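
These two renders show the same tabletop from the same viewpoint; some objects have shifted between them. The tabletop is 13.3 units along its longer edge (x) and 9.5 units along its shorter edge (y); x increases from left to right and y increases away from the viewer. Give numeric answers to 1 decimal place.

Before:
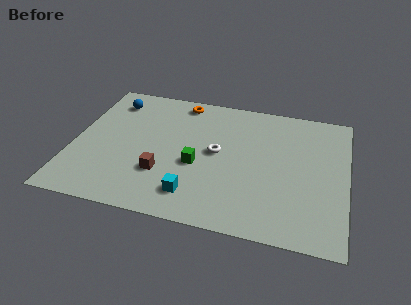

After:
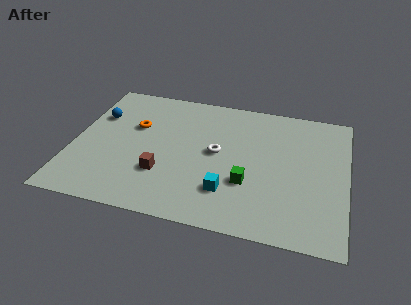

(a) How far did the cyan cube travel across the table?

1.7

The cyan cube moved from about (6.1, 1.8) to (7.7, 2.4), a distance of √(1.6² + 0.6²) ≈ 1.7.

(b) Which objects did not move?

the brown cube and the white torus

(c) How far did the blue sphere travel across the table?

1.4

The blue sphere was near (1.6, 7.7) before and (1.0, 6.4) after, so it travelled √(0.6² + 1.3²) ≈ 1.4 units.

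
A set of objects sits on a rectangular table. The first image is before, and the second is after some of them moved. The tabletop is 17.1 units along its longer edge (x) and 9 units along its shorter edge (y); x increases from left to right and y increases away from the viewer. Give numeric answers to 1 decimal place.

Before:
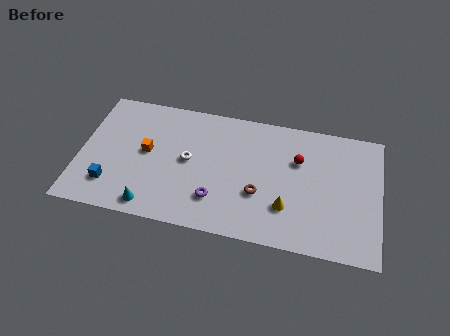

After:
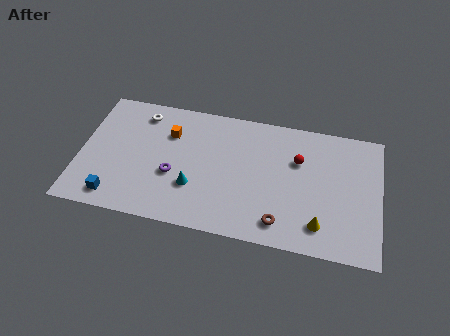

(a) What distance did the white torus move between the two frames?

4.0

The white torus was near (6.2, 4.7) before and (3.3, 7.5) after, so it travelled √(2.9² + 2.8²) ≈ 4.0 units.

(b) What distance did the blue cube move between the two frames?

0.9

From (1.9, 2.1) to (2.2, 1.3), the blue cube covered √(0.3² + 0.8²) ≈ 0.9 units.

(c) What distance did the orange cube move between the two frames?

2.0

From (3.8, 4.8) to (5.0, 6.4), the orange cube covered √(1.2² + 1.6²) ≈ 2.0 units.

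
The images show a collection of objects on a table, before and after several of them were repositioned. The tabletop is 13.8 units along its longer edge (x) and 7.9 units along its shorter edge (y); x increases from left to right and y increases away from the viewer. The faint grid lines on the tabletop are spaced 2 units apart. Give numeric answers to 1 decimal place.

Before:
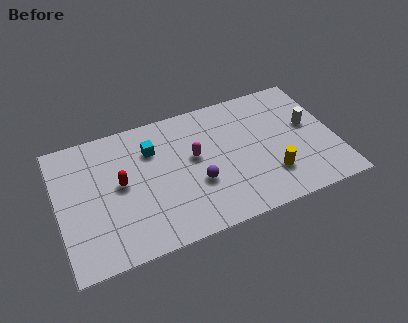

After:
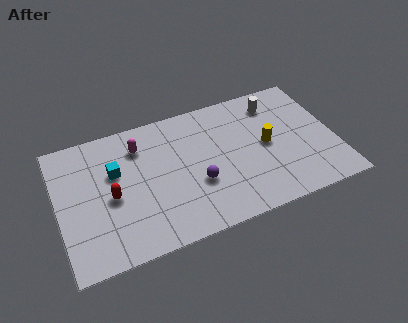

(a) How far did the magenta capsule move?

3.1

From (6.8, 4.5) to (4.2, 6.1), the magenta capsule covered √(2.6² + 1.6²) ≈ 3.1 units.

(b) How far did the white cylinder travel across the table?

2.4

The white cylinder was near (12.6, 4.5) before and (11.1, 6.4) after, so it travelled √(1.5² + 1.9²) ≈ 2.4 units.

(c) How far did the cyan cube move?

2.0

The cyan cube moved from about (4.8, 5.7) to (2.9, 5.0), a distance of √(1.9² + 0.7²) ≈ 2.0.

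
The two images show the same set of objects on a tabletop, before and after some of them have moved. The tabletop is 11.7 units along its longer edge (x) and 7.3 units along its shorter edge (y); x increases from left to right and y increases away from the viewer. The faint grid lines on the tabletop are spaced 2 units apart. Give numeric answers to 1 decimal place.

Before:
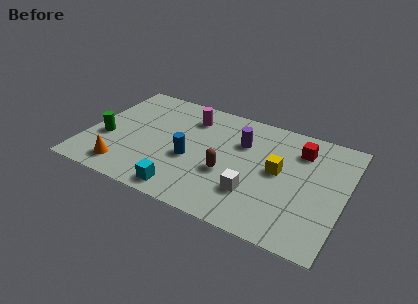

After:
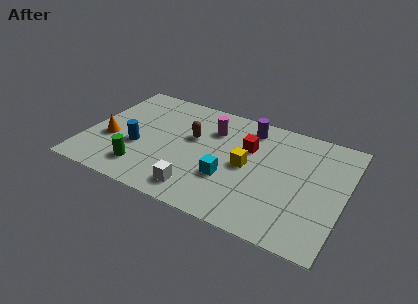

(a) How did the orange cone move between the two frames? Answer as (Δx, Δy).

(-0.9, 1.6)

The orange cone started near (2.0, 1.2) and ended near (1.1, 2.8).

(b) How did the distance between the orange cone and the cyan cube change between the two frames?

+2.7

Before: roughly 2.8 units apart; after: 5.5. That's 2.7 units further apart.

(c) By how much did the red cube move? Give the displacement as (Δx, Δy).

(-2.3, -0.8)

From the two frames, the red cube sits at roughly (9.5, 5.6) before and (7.2, 4.8) after.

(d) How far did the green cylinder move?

2.3

The green cylinder was near (0.9, 2.8) before and (2.8, 1.5) after, so it travelled √(1.9² + 1.3²) ≈ 2.3 units.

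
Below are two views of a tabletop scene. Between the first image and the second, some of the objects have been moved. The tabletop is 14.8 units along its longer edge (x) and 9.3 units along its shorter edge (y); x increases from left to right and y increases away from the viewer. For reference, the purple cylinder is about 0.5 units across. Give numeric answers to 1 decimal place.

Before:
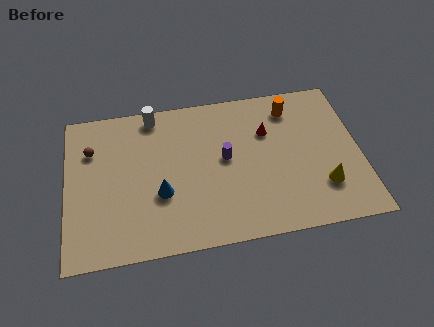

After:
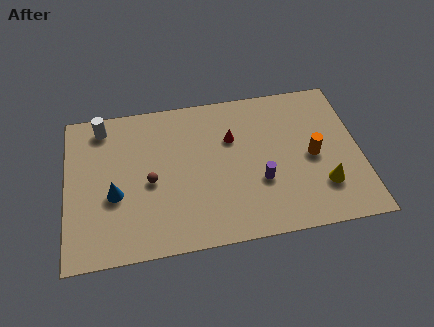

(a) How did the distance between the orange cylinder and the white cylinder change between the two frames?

+4.1

Before: roughly 7.0 units apart; after: 11.1. That's 4.1 units further apart.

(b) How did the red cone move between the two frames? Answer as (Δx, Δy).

(-1.8, -0.1)

The red cone was at about (10.2, 6.3) and moved to about (8.4, 6.2).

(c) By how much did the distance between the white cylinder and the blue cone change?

-0.6

They were about 4.9 units apart before and 4.3 after — 0.6 units closer together.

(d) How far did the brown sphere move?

3.8

The brown sphere moved from about (1.3, 6.6) to (4.2, 4.2), a distance of √(2.9² + 2.4²) ≈ 3.8.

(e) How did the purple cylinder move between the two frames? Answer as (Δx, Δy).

(1.7, -1.7)

The purple cylinder started near (8.0, 5.0) and ended near (9.7, 3.3).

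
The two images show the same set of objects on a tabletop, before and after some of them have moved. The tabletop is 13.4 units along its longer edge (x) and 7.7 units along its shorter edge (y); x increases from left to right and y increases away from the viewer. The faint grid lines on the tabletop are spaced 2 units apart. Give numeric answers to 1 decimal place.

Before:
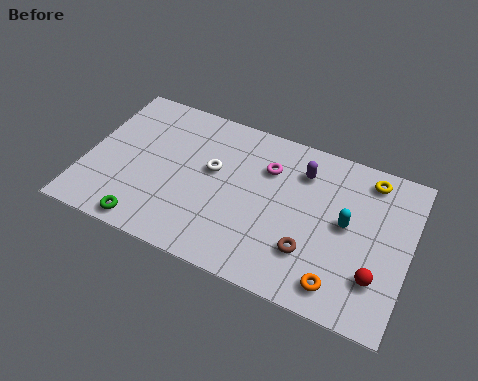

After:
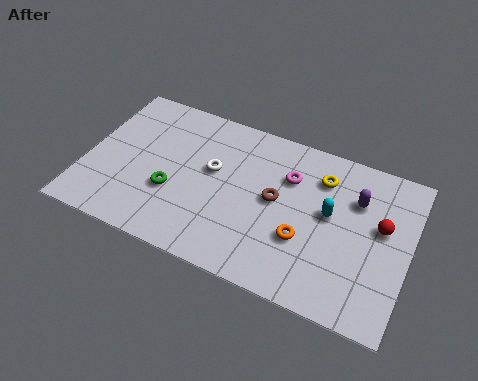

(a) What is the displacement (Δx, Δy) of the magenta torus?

(0.9, -0.1)

The magenta torus was at about (7.4, 5.5) and moved to about (8.3, 5.4).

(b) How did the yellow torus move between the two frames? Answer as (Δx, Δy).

(-1.9, -0.7)

The yellow torus was at about (11.5, 6.6) and moved to about (9.6, 5.9).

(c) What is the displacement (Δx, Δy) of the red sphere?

(0.0, 2.4)

The red sphere started near (12.2, 2.1) and ended near (12.2, 4.5).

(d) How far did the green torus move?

2.2

From (2.9, 0.8) to (3.7, 2.8), the green torus covered √(0.8² + 2.0²) ≈ 2.2 units.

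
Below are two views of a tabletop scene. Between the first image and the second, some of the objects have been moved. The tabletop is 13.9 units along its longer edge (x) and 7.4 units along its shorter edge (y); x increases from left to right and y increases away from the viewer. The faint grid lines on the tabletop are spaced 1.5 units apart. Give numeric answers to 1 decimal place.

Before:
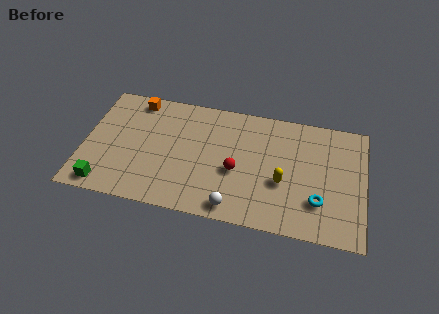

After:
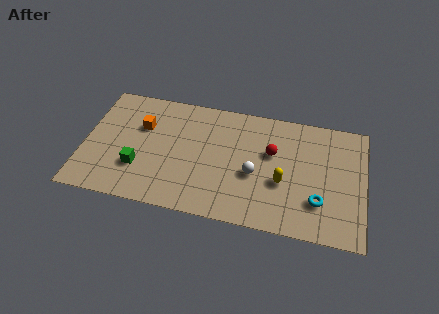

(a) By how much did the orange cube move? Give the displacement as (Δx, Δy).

(0.4, -1.6)

The orange cube started near (2.4, 6.5) and ended near (2.8, 4.9).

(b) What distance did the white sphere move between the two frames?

2.4

From (7.6, 0.9) to (8.5, 3.1), the white sphere covered √(0.9² + 2.2²) ≈ 2.4 units.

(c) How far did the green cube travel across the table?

2.1

From (1.2, 0.9) to (2.8, 2.3), the green cube covered √(1.6² + 1.4²) ≈ 2.1 units.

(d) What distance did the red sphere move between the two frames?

2.3

The red sphere moved from about (7.6, 3.1) to (9.3, 4.6), a distance of √(1.7² + 1.5²) ≈ 2.3.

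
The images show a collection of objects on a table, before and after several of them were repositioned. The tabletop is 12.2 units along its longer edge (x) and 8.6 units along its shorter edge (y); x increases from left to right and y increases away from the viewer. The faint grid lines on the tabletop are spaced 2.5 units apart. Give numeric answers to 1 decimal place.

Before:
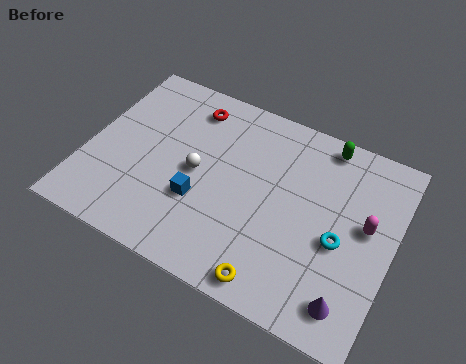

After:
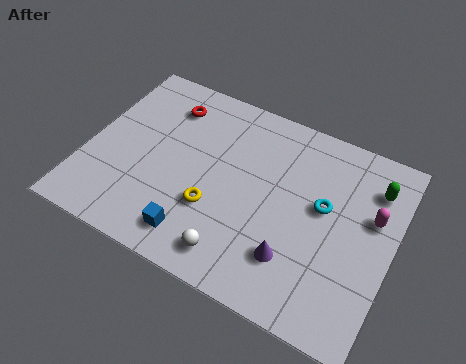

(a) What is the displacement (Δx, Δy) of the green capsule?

(2.1, -1.1)

From the two frames, the green capsule sits at roughly (9.1, 7.7) before and (11.2, 6.6) after.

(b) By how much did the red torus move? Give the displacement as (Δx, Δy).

(-0.9, -0.3)

From the two frames, the red torus sits at roughly (3.7, 7.1) before and (2.8, 6.8) after.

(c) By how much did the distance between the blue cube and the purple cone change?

-2.5

They were about 6.4 units apart before and 3.9 after — 2.5 units closer together.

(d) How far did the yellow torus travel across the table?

3.4

The yellow torus was near (8.0, 0.9) before and (5.3, 2.9) after, so it travelled √(2.7² + 2.0²) ≈ 3.4 units.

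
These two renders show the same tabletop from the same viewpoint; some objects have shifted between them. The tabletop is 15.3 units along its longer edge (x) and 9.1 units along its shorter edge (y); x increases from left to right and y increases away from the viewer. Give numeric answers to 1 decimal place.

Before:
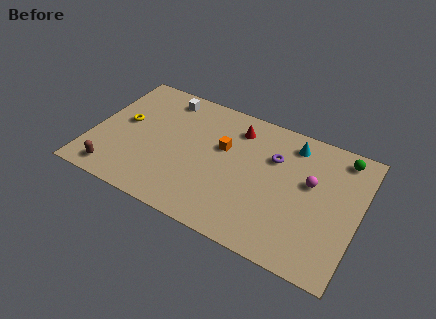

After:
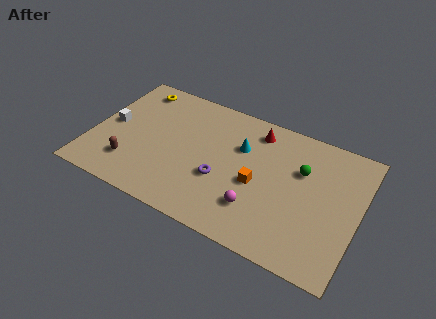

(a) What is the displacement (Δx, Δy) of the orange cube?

(2.2, -1.6)

From the two frames, the orange cube sits at roughly (7.4, 5.6) before and (9.6, 4.0) after.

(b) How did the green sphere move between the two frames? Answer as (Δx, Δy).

(-2.1, -1.9)

The green sphere was at about (14.0, 7.9) and moved to about (11.9, 6.0).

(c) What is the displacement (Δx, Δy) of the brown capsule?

(0.8, 1.0)

From the two frames, the brown capsule sits at roughly (1.7, 1.2) before and (2.5, 2.2) after.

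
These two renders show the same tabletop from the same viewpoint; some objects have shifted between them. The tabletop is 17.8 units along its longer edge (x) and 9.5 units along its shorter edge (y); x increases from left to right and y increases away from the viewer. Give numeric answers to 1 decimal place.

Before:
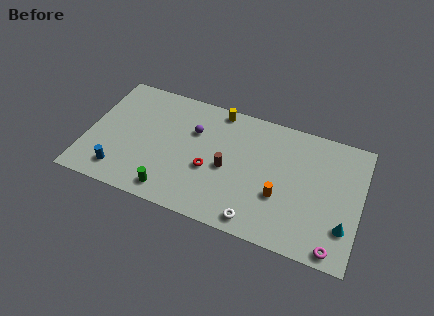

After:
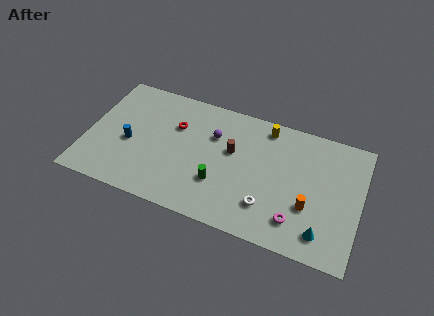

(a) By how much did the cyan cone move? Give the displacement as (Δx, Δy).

(-1.3, -0.9)

The cyan cone started near (16.9, 2.6) and ended near (15.6, 1.7).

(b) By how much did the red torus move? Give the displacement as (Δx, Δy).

(-2.5, 2.6)

From the two frames, the red torus sits at roughly (8.1, 3.8) before and (5.6, 6.4) after.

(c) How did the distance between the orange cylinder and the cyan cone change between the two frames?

-2.4

The distance was about 4.3 in the first image and 1.9 in the second, so they moved 2.4 units closer together.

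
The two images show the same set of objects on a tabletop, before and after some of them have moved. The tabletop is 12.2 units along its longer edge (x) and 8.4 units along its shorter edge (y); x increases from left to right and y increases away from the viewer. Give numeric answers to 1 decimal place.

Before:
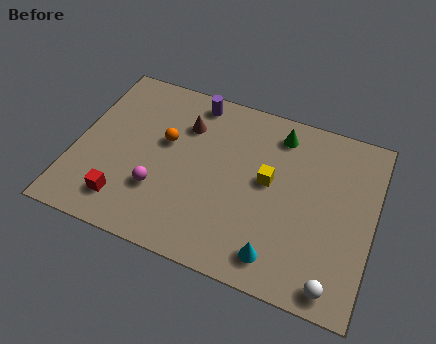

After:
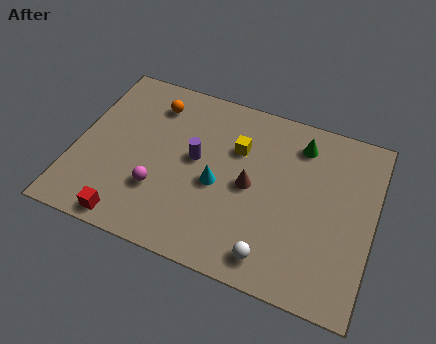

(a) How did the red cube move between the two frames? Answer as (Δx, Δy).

(0.3, -0.8)

The red cube started near (2.3, 1.6) and ended near (2.6, 0.8).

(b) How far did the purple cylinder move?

2.8

The purple cylinder moved from about (4.5, 7.4) to (4.9, 4.6), a distance of √(0.4² + 2.8²) ≈ 2.8.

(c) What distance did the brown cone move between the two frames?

3.5

The brown cone was near (4.3, 6.1) before and (7.2, 4.1) after, so it travelled √(2.9² + 2.0²) ≈ 3.5 units.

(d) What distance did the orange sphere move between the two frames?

1.8

The orange sphere moved from about (3.6, 5.0) to (2.9, 6.7), a distance of √(0.7² + 1.7²) ≈ 1.8.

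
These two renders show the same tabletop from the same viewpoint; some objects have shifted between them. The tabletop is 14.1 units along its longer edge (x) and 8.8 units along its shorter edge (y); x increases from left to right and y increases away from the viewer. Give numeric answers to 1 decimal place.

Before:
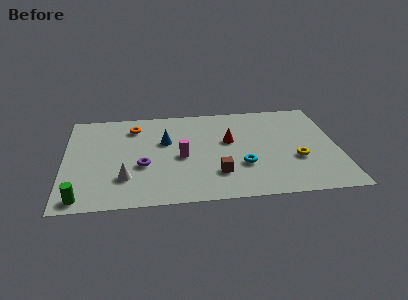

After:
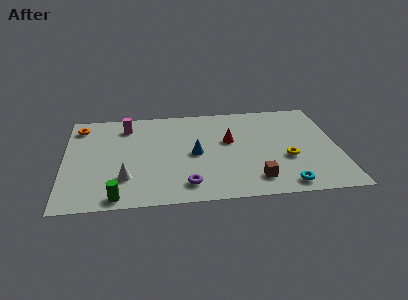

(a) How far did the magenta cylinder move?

4.2

The magenta cylinder moved from about (6.0, 4.0) to (3.2, 7.1), a distance of √(2.8² + 3.1²) ≈ 4.2.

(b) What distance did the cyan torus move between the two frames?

2.8

The cyan torus was near (9.1, 2.9) before and (11.2, 1.0) after, so it travelled √(2.1² + 1.9²) ≈ 2.8 units.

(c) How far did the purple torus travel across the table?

2.9

The purple torus was near (4.0, 3.4) before and (6.2, 1.5) after, so it travelled √(2.2² + 1.9²) ≈ 2.9 units.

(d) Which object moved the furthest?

the magenta cylinder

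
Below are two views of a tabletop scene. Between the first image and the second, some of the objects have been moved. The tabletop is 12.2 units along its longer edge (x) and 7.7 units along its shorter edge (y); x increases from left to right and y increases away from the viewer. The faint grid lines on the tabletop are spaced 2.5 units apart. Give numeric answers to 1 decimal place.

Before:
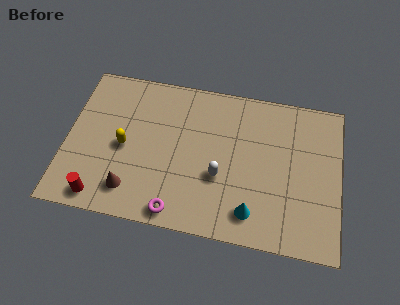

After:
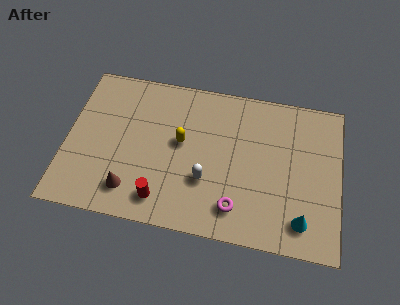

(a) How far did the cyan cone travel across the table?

2.2

From (8.4, 1.4) to (10.6, 1.4), the cyan cone covered √(2.2² + 0.0²) ≈ 2.2 units.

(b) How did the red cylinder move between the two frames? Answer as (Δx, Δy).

(2.7, 0.4)

From the two frames, the red cylinder sits at roughly (1.7, 0.9) before and (4.4, 1.3) after.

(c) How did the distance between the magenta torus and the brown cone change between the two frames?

+2.5

Before: roughly 2.2 units apart; after: 4.7. That's 2.5 units further apart.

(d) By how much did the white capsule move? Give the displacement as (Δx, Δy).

(-0.6, -0.3)

The white capsule started near (6.9, 2.9) and ended near (6.3, 2.6).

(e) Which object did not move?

the brown cone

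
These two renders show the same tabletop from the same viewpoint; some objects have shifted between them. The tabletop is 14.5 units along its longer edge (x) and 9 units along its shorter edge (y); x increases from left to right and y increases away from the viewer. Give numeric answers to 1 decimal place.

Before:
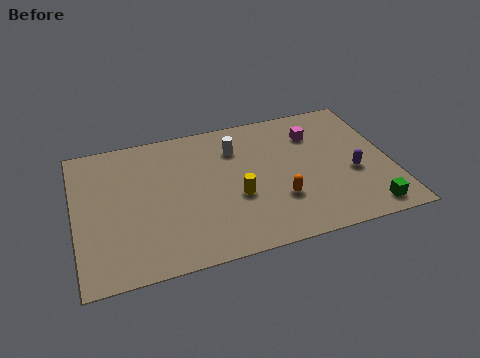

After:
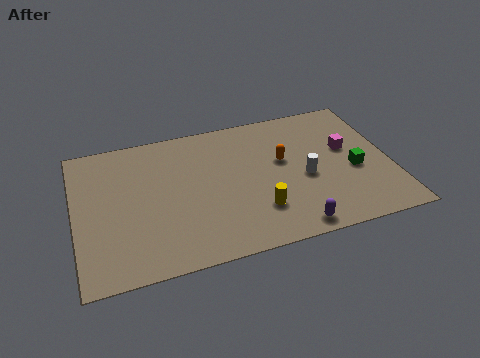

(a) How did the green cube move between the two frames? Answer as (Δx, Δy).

(-0.3, 2.7)

The green cube was at about (13.1, 1.1) and moved to about (12.8, 3.8).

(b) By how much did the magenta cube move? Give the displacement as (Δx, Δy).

(1.4, -1.4)

The magenta cube started near (11.2, 6.7) and ended near (12.6, 5.3).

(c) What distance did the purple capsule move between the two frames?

4.1

The purple capsule was near (12.7, 3.6) before and (9.6, 0.9) after, so it travelled √(3.1² + 2.7²) ≈ 4.1 units.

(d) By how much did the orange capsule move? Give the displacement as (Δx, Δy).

(0.4, 2.5)

The orange capsule was at about (9.2, 2.8) and moved to about (9.6, 5.3).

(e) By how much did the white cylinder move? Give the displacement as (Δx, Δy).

(3.0, -2.8)

From the two frames, the white cylinder sits at roughly (7.5, 6.7) before and (10.5, 3.9) after.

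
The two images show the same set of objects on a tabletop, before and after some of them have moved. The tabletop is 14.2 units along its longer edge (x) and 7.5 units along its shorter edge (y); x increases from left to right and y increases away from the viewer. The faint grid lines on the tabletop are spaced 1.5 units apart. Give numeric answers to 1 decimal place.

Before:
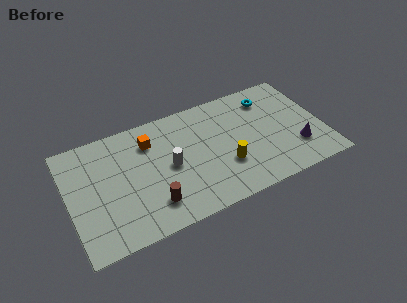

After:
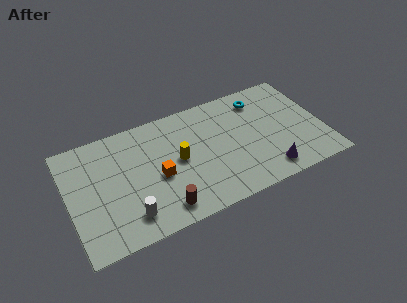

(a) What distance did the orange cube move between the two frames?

2.4

The orange cube was near (4.7, 5.7) before and (4.9, 3.3) after, so it travelled √(0.2² + 2.4²) ≈ 2.4 units.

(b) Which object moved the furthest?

the white cylinder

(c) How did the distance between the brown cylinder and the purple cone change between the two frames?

-2.3

Before: roughly 8.2 units apart; after: 5.9. That's 2.3 units closer together.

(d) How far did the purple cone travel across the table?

2.0

The purple cone was near (12.6, 2.1) before and (10.8, 1.2) after, so it travelled √(1.8² + 0.9²) ≈ 2.0 units.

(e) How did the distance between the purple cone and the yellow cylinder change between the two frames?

+1.4

They were about 4.0 units apart before and 5.4 after — 1.4 units further apart.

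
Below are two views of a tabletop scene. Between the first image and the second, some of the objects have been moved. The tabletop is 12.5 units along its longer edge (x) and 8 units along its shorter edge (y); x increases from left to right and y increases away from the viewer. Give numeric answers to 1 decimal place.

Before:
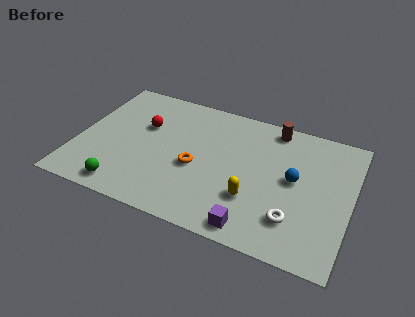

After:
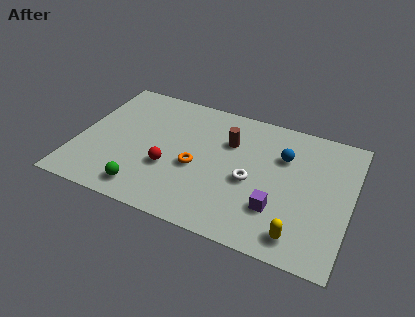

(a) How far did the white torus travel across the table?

2.6

The white torus was near (10.1, 2.0) before and (8.0, 3.5) after, so it travelled √(2.1² + 1.5²) ≈ 2.6 units.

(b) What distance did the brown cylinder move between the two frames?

2.5

From (8.7, 7.1) to (6.8, 5.5), the brown cylinder covered √(1.9² + 1.6²) ≈ 2.5 units.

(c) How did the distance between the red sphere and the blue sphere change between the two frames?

-1.4

Before: roughly 7.0 units apart; after: 5.6. That's 1.4 units closer together.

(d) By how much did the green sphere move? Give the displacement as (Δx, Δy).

(0.9, 0.2)

The green sphere started near (2.5, 1.0) and ended near (3.4, 1.2).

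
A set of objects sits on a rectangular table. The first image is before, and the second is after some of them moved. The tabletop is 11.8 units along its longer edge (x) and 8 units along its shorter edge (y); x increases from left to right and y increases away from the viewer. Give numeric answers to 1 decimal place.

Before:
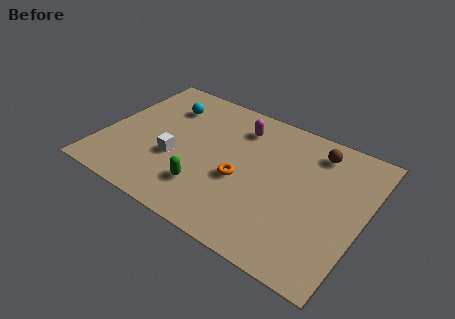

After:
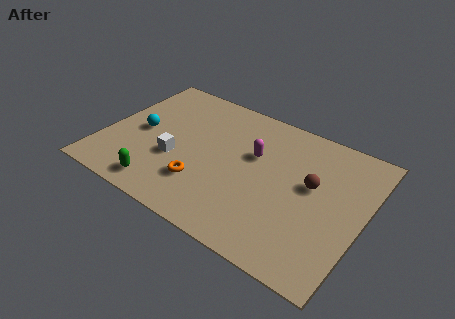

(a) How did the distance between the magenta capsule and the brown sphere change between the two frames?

-0.8

They were about 3.5 units apart before and 2.7 after — 0.8 units closer together.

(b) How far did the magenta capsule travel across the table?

1.6

From (5.8, 6.3) to (6.7, 5.0), the magenta capsule covered √(0.9² + 1.3²) ≈ 1.6 units.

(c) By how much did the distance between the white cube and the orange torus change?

-1.4

They were about 3.0 units apart before and 1.6 after — 1.4 units closer together.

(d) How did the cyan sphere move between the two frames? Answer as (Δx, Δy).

(-0.8, -2.1)

The cyan sphere started near (2.4, 6.0) and ended near (1.6, 3.9).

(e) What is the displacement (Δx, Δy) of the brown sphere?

(0.1, -2.0)

The brown sphere started near (9.3, 6.6) and ended near (9.4, 4.6).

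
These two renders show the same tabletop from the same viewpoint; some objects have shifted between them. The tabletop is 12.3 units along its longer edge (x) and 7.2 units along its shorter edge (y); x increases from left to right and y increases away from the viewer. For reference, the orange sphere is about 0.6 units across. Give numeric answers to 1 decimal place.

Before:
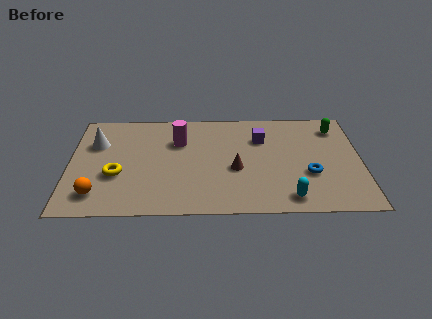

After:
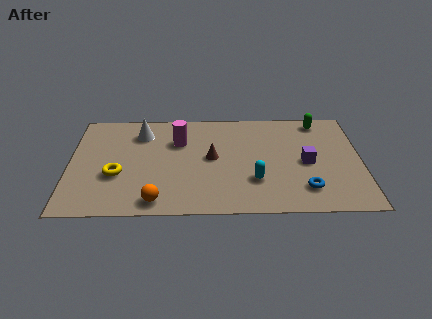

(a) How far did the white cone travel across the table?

2.0

The white cone moved from about (1.1, 4.9) to (3.0, 5.6), a distance of √(1.9² + 0.7²) ≈ 2.0.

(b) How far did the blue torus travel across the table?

1.0

The blue torus moved from about (10.1, 2.6) to (9.9, 1.6), a distance of √(0.2² + 1.0²) ≈ 1.0.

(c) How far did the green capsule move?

0.9

The green capsule moved from about (11.3, 5.8) to (10.6, 6.3), a distance of √(0.7² + 0.5²) ≈ 0.9.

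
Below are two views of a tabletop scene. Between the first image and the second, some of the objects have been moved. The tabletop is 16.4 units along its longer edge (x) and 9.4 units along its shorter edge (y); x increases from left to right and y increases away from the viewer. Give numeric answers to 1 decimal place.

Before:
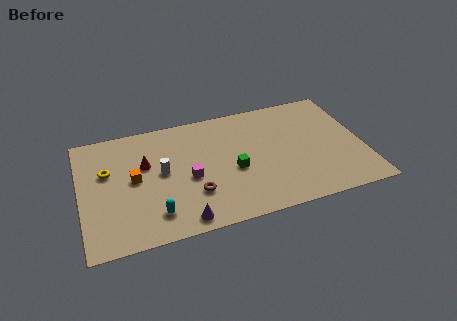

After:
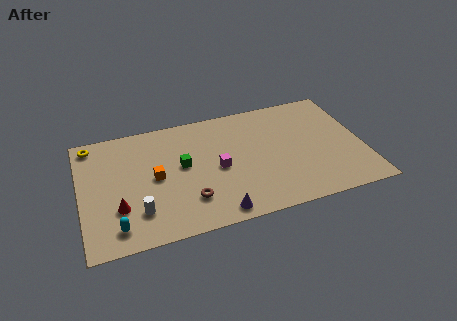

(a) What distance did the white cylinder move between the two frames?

3.1

The white cylinder was near (4.7, 5.0) before and (3.2, 2.3) after, so it travelled √(1.5² + 2.7²) ≈ 3.1 units.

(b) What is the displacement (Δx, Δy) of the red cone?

(-1.7, -3.0)

The red cone started near (3.8, 5.9) and ended near (2.1, 2.9).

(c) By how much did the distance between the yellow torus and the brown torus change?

+2.2

They were about 5.7 units apart before and 7.9 after — 2.2 units further apart.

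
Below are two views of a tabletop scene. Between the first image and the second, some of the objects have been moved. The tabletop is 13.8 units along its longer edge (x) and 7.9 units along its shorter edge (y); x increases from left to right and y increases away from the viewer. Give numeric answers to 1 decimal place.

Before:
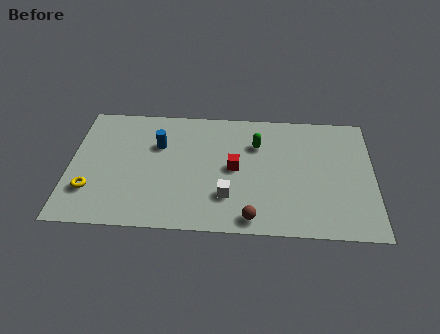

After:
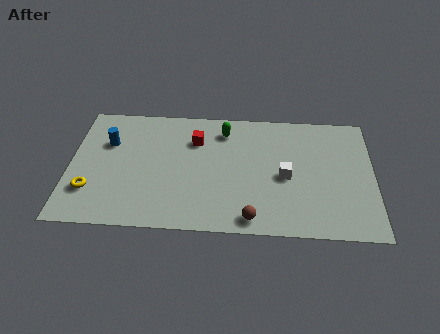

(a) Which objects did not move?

the brown sphere and the yellow torus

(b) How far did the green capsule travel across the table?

1.7

From (8.5, 5.6) to (7.0, 6.4), the green capsule covered √(1.5² + 0.8²) ≈ 1.7 units.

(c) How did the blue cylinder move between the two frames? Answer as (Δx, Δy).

(-2.3, 0.0)

The blue cylinder was at about (4.0, 5.3) and moved to about (1.7, 5.3).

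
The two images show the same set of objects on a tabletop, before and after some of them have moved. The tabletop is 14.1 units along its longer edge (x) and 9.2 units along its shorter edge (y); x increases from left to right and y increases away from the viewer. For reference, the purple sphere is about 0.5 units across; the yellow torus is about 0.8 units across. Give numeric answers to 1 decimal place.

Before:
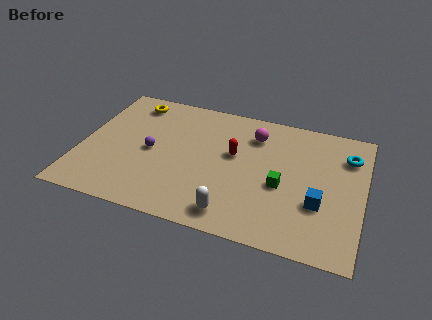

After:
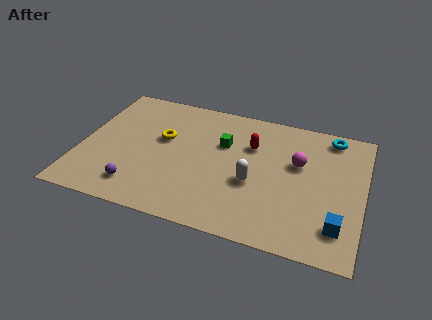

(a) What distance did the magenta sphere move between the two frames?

2.7

From (8.5, 7.1) to (10.8, 5.7), the magenta sphere covered √(2.3² + 1.4²) ≈ 2.7 units.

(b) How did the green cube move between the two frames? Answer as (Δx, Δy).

(-3.1, 2.1)

From the two frames, the green cube sits at roughly (10.1, 3.9) before and (7.0, 6.0) after.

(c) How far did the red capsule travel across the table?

1.2

From (7.6, 5.4) to (8.4, 6.3), the red capsule covered √(0.8² + 0.9²) ≈ 1.2 units.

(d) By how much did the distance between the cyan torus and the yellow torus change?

-2.3

The distance was about 11.0 in the first image and 8.7 in the second, so they moved 2.3 units closer together.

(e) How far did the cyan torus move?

1.5

The cyan torus was near (13.2, 6.9) before and (12.3, 8.1) after, so it travelled √(0.9² + 1.2²) ≈ 1.5 units.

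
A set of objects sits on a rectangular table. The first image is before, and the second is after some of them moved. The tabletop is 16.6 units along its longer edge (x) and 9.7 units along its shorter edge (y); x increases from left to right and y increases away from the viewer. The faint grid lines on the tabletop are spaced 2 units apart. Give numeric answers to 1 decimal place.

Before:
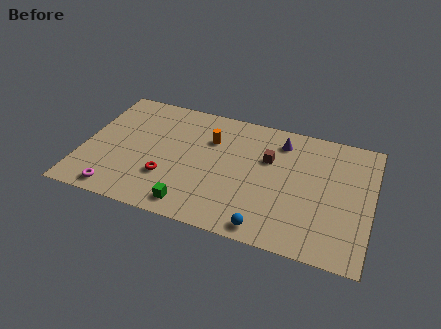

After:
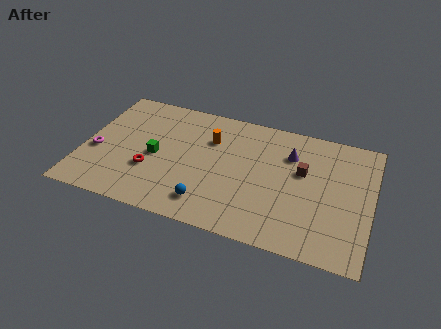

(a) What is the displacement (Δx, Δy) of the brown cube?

(2.0, -0.4)

The brown cube started near (10.6, 6.3) and ended near (12.6, 5.9).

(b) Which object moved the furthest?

the green cube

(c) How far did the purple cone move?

1.1

The purple cone moved from about (11.2, 7.9) to (11.8, 7.0), a distance of √(0.6² + 0.9²) ≈ 1.1.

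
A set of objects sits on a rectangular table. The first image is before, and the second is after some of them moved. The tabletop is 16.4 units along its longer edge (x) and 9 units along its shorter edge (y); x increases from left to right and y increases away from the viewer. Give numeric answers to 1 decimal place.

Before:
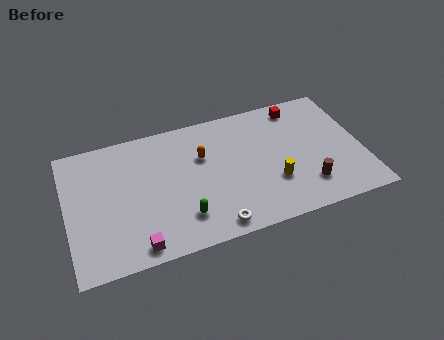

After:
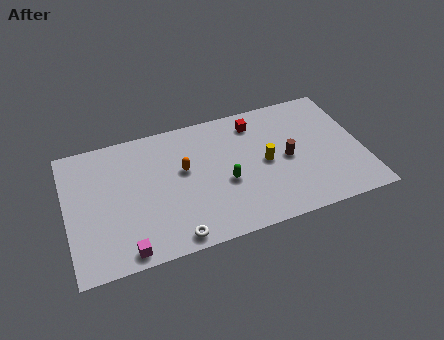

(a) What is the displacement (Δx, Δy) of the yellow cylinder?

(-0.3, 1.5)

The yellow cylinder started near (11.3, 2.9) and ended near (11.0, 4.4).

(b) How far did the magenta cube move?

0.6

The magenta cube moved from about (3.6, 1.0) to (3.0, 0.9), a distance of √(0.6² + 0.1²) ≈ 0.6.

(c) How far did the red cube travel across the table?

2.5

The red cube was near (13.2, 7.8) before and (10.7, 7.4) after, so it travelled √(2.5² + 0.4²) ≈ 2.5 units.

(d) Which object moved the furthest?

the green capsule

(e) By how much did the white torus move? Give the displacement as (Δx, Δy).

(-2.2, -0.1)

The white torus started near (7.8, 1.0) and ended near (5.6, 0.9).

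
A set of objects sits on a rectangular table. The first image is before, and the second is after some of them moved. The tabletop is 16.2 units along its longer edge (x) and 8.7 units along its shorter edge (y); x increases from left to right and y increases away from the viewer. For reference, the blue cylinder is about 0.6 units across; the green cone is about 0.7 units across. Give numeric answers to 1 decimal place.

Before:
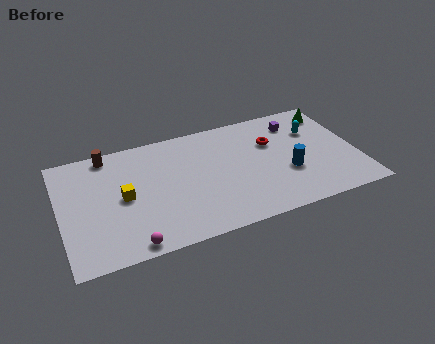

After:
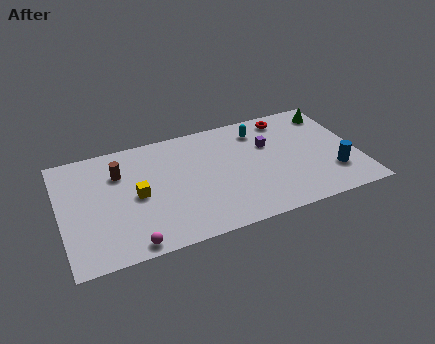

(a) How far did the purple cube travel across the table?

2.1

The purple cube moved from about (13.2, 6.9) to (11.5, 5.7), a distance of √(1.7² + 1.2²) ≈ 2.1.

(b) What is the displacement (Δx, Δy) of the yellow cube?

(0.7, -0.1)

From the two frames, the yellow cube sits at roughly (3.4, 4.3) before and (4.1, 4.2) after.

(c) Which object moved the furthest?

the cyan capsule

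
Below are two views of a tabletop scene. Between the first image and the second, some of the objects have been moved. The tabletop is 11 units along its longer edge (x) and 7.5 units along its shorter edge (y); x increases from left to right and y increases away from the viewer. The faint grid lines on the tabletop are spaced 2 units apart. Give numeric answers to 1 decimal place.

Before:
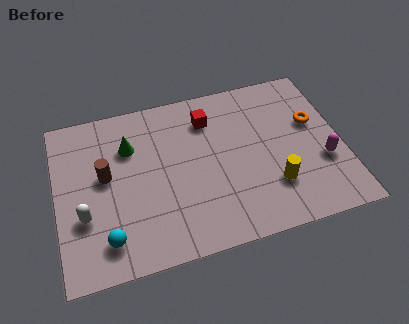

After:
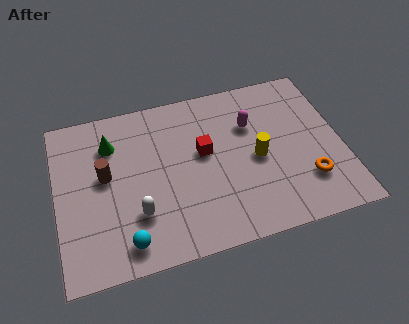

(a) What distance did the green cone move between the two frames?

0.8

The green cone moved from about (2.9, 5.3) to (2.2, 5.6), a distance of √(0.7² + 0.3²) ≈ 0.8.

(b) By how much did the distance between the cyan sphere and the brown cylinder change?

+0.4

They were about 2.8 units apart before and 3.2 after — 0.4 units further apart.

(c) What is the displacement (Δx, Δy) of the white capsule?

(2.0, -0.4)

From the two frames, the white capsule sits at roughly (1.0, 2.6) before and (3.0, 2.2) after.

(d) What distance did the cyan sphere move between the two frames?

0.8

From (1.8, 1.4) to (2.5, 1.1), the cyan sphere covered √(0.7² + 0.3²) ≈ 0.8 units.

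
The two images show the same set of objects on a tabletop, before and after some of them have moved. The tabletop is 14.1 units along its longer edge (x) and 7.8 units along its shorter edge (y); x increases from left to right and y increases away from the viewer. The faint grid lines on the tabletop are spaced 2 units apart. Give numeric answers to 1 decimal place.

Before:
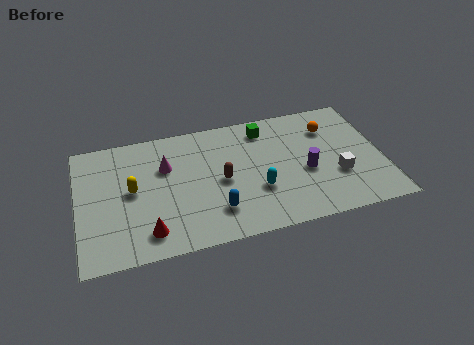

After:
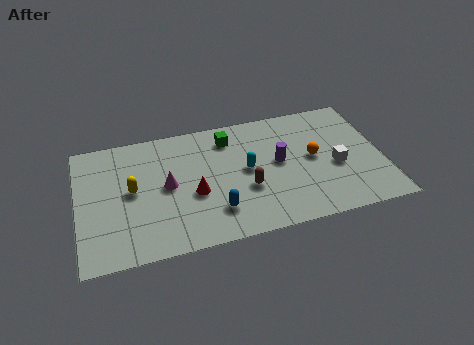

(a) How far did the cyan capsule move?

1.5

The cyan capsule moved from about (8.2, 2.7) to (7.8, 4.1), a distance of √(0.4² + 1.4²) ≈ 1.5.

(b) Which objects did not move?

the blue capsule and the yellow capsule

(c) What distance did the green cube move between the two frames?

1.7

From (8.8, 6.5) to (7.1, 6.3), the green cube covered √(1.7² + 0.2²) ≈ 1.7 units.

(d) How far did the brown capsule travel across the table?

1.4

The brown capsule was near (6.6, 3.7) before and (7.7, 2.9) after, so it travelled √(1.1² + 0.8²) ≈ 1.4 units.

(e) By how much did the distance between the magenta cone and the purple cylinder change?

-1.5

The distance was about 6.7 in the first image and 5.2 in the second, so they moved 1.5 units closer together.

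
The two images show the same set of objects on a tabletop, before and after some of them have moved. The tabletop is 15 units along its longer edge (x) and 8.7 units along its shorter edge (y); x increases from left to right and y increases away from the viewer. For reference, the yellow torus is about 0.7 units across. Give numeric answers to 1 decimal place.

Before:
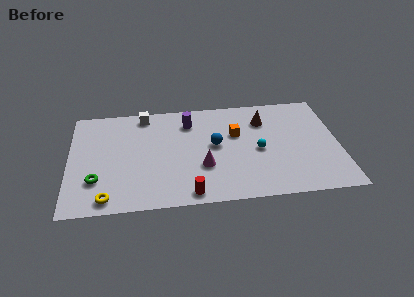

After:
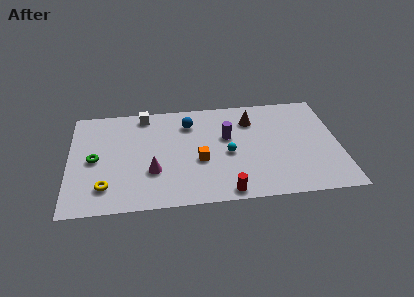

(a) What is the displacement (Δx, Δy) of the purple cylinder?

(2.1, -1.5)

From the two frames, the purple cylinder sits at roughly (6.7, 6.8) before and (8.8, 5.3) after.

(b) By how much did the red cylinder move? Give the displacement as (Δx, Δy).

(2.0, -0.1)

The red cylinder started near (6.6, 0.9) and ended near (8.6, 0.8).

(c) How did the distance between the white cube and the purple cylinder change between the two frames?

+2.5

Before: roughly 2.7 units apart; after: 5.2. That's 2.5 units further apart.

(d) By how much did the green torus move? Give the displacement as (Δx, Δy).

(-0.1, 1.7)

The green torus started near (1.5, 2.5) and ended near (1.4, 4.2).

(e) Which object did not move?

the white cube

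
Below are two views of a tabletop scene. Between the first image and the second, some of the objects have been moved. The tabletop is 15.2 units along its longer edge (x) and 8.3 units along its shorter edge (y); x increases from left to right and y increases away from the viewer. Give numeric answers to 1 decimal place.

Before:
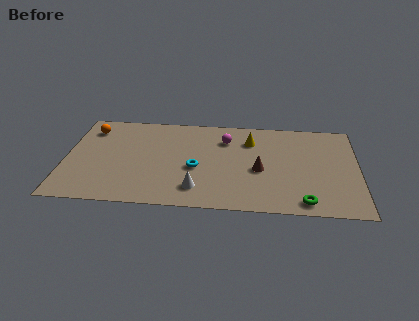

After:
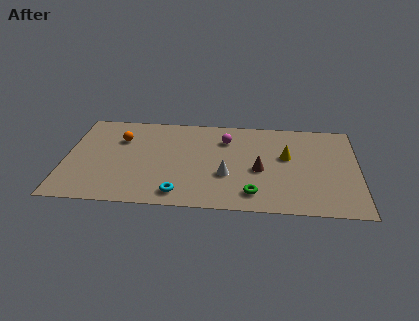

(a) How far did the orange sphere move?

1.8

From (1.2, 6.6) to (2.8, 5.8), the orange sphere covered √(1.6² + 0.8²) ≈ 1.8 units.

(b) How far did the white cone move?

2.0

The white cone was near (6.9, 1.7) before and (8.4, 3.0) after, so it travelled √(1.5² + 1.3²) ≈ 2.0 units.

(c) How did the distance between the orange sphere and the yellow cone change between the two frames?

+0.3

They were about 8.4 units apart before and 8.7 after — 0.3 units further apart.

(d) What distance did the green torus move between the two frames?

2.6

The green torus was near (12.4, 1.0) before and (9.8, 1.5) after, so it travelled √(2.6² + 0.5²) ≈ 2.6 units.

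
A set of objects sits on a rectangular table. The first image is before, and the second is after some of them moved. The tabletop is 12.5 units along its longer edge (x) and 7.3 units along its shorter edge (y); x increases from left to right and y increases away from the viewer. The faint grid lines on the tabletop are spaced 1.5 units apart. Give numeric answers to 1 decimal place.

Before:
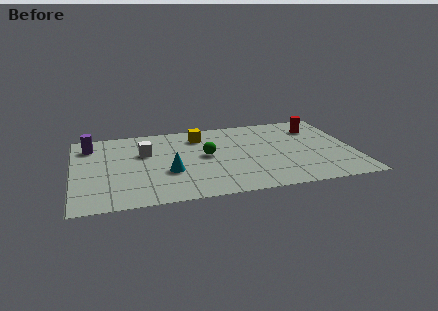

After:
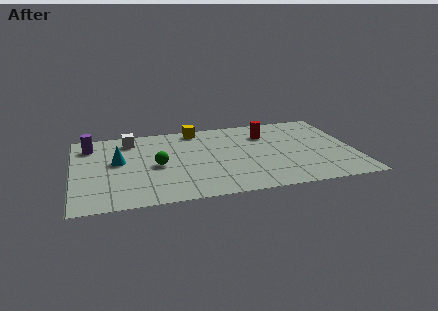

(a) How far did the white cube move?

1.4

The white cube moved from about (3.2, 4.7) to (2.6, 6.0), a distance of √(0.6² + 1.3²) ≈ 1.4.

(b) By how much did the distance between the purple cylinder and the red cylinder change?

-2.3

They were about 10.2 units apart before and 7.9 after — 2.3 units closer together.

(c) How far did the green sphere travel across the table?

2.3

The green sphere was near (5.9, 3.9) before and (3.7, 3.4) after, so it travelled √(2.2² + 0.5²) ≈ 2.3 units.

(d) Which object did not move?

the purple cylinder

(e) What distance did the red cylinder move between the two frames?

2.3

The red cylinder was near (11.0, 5.6) before and (8.7, 5.4) after, so it travelled √(2.3² + 0.2²) ≈ 2.3 units.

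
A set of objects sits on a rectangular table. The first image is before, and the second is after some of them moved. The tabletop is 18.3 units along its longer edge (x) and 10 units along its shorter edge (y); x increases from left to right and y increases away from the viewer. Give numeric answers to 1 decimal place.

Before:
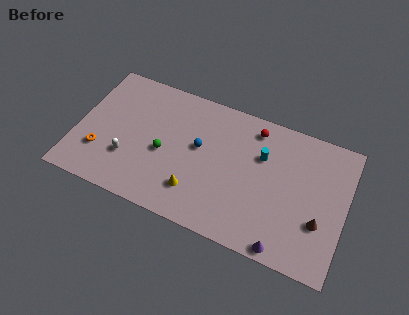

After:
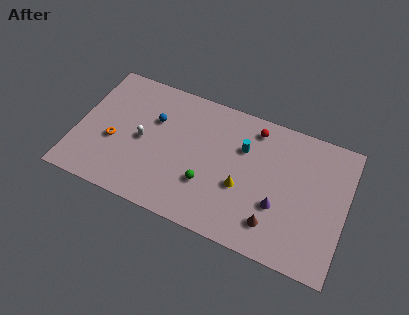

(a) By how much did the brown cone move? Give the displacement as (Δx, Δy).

(-3.0, -1.3)

The brown cone was at about (16.7, 3.4) and moved to about (13.7, 2.1).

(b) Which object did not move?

the red sphere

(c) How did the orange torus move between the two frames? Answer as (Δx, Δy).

(0.8, 1.1)

The orange torus started near (1.8, 2.9) and ended near (2.6, 4.0).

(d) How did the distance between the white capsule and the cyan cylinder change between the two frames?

-2.5

The distance was about 9.5 in the first image and 7.0 in the second, so they moved 2.5 units closer together.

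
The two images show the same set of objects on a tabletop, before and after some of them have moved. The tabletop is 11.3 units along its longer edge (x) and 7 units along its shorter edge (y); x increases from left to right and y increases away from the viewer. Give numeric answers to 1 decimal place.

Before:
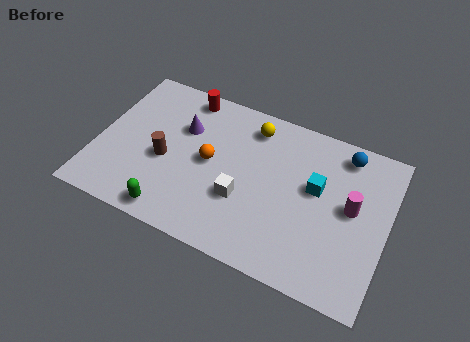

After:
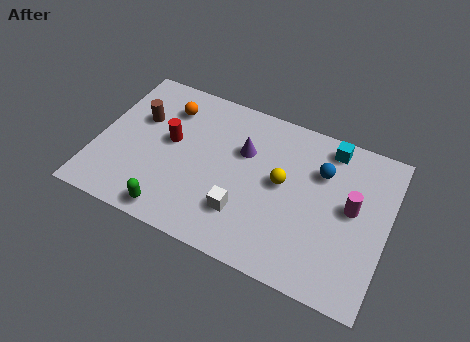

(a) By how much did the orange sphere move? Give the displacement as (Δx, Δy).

(-1.9, 1.8)

The orange sphere was at about (4.4, 3.6) and moved to about (2.5, 5.4).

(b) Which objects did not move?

the green capsule and the magenta cylinder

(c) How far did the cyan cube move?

2.0

The cyan cube moved from about (8.5, 4.1) to (8.8, 6.1), a distance of √(0.3² + 2.0²) ≈ 2.0.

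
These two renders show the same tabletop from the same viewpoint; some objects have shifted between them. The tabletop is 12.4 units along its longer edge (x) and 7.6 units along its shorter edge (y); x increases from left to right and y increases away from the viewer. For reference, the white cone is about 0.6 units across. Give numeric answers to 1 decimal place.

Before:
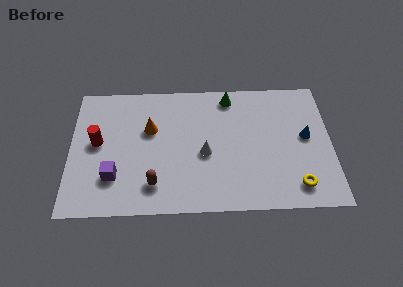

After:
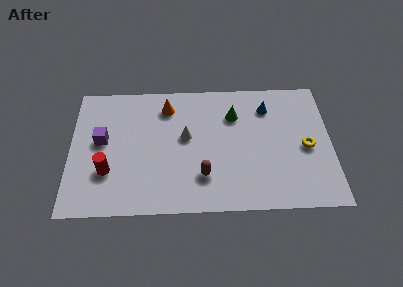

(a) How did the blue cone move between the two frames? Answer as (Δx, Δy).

(-1.8, 1.8)

The blue cone started near (11.2, 4.1) and ended near (9.4, 5.9).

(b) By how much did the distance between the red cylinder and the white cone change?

-1.0

Before: roughly 5.2 units apart; after: 4.2. That's 1.0 units closer together.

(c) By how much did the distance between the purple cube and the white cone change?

-0.5

They were about 4.5 units apart before and 4.0 after — 0.5 units closer together.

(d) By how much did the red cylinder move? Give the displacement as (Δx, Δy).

(0.5, -1.7)

The red cylinder started near (1.3, 4.1) and ended near (1.8, 2.4).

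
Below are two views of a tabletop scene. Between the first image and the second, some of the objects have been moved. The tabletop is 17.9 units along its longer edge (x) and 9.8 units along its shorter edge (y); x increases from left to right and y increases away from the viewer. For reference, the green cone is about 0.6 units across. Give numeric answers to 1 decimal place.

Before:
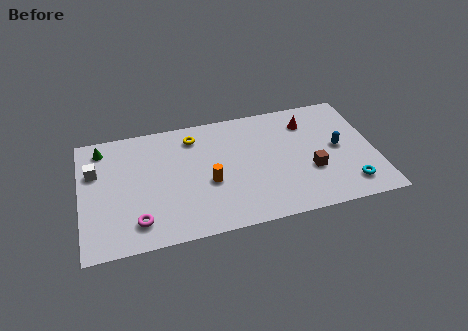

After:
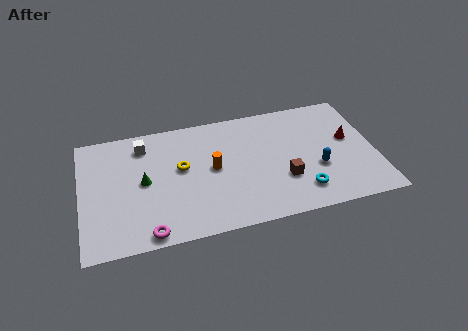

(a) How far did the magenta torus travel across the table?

1.2

From (3.3, 1.9) to (3.9, 0.9), the magenta torus covered √(0.6² + 1.0²) ≈ 1.2 units.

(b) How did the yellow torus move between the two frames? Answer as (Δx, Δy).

(-0.9, -2.4)

The yellow torus started near (7.0, 8.0) and ended near (6.1, 5.6).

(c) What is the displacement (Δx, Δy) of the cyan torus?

(-2.9, 0.2)

From the two frames, the cyan torus sits at roughly (16.1, 1.8) before and (13.2, 2.0) after.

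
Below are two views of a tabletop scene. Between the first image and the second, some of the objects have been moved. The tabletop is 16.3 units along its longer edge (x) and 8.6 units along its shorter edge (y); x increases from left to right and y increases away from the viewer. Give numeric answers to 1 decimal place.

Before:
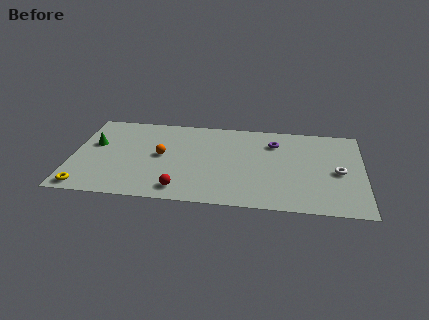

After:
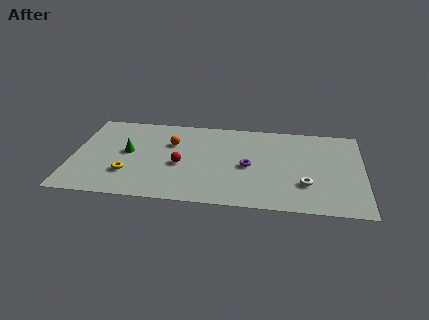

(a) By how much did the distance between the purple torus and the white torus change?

-0.9

They were about 4.4 units apart before and 3.5 after — 0.9 units closer together.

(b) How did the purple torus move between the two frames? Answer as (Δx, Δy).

(-1.4, -2.5)

The purple torus started near (11.3, 6.5) and ended near (9.9, 4.0).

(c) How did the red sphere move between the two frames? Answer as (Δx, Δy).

(-0.1, 2.4)

The red sphere was at about (6.2, 1.3) and moved to about (6.1, 3.7).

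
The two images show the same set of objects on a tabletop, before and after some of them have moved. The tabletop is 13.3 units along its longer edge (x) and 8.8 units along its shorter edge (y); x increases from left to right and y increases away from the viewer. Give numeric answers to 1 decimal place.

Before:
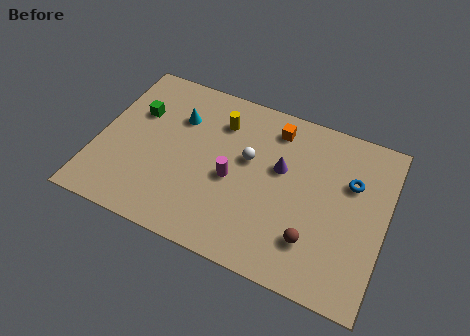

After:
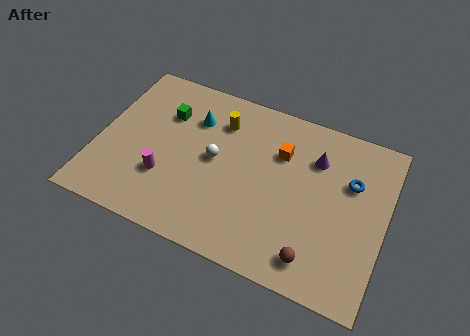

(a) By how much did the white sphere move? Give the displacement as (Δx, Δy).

(-1.5, -0.6)

From the two frames, the white sphere sits at roughly (6.9, 5.2) before and (5.4, 4.6) after.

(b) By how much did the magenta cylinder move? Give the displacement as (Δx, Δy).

(-3.0, -1.1)

The magenta cylinder was at about (6.3, 3.9) and moved to about (3.3, 2.8).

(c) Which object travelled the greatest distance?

the magenta cylinder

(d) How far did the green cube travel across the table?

1.4

From (1.6, 5.8) to (2.9, 6.2), the green cube covered √(1.3² + 0.4²) ≈ 1.4 units.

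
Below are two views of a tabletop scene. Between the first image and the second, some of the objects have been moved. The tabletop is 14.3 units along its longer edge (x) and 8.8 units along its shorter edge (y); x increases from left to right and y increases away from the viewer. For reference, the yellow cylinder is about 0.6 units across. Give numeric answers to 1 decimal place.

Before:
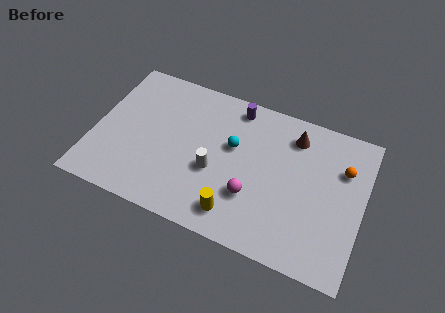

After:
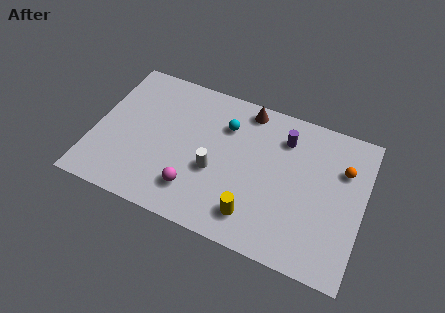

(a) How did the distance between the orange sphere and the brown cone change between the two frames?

+2.7

They were about 2.9 units apart before and 5.6 after — 2.7 units further apart.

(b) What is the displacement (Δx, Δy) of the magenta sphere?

(-3.0, -0.8)

From the two frames, the magenta sphere sits at roughly (8.6, 2.8) before and (5.6, 2.0) after.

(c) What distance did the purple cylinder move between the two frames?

2.8

From (7.2, 7.7) to (9.9, 6.8), the purple cylinder covered √(2.7² + 0.9²) ≈ 2.8 units.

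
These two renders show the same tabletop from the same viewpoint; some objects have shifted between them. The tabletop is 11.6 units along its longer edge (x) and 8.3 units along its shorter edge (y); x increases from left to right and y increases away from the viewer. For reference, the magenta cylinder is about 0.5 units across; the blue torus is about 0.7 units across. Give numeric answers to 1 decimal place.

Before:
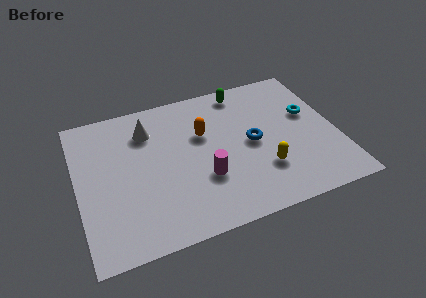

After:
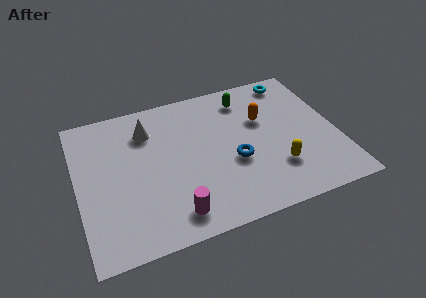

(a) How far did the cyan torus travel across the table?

2.4

The cyan torus moved from about (10.5, 5.0) to (10.0, 7.3), a distance of √(0.5² + 2.3²) ≈ 2.4.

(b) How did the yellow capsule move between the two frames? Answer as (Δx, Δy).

(0.6, -0.1)

The yellow capsule was at about (8.1, 2.4) and moved to about (8.7, 2.3).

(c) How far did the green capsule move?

0.5

The green capsule was near (7.7, 7.3) before and (7.8, 6.8) after, so it travelled √(0.1² + 0.5²) ≈ 0.5 units.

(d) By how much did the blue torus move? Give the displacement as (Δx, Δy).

(-0.9, -0.8)

The blue torus was at about (7.8, 4.1) and moved to about (6.9, 3.3).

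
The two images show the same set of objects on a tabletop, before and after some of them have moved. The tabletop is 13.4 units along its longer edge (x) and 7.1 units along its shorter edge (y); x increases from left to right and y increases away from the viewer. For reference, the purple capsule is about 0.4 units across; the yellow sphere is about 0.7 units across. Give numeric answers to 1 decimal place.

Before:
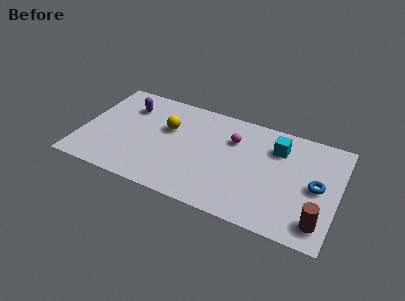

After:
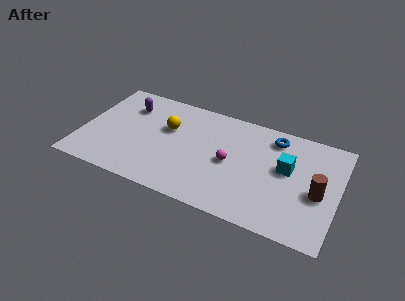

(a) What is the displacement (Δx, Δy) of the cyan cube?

(0.6, -1.2)

From the two frames, the cyan cube sits at roughly (10.1, 5.3) before and (10.7, 4.1) after.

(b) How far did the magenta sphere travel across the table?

1.6

The magenta sphere moved from about (7.8, 5.0) to (7.8, 3.4), a distance of √(0.0² + 1.6²) ≈ 1.6.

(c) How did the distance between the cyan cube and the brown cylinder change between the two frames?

-2.7

They were about 4.7 units apart before and 2.0 after — 2.7 units closer together.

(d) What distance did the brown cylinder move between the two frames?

1.8

The brown cylinder was near (12.6, 1.3) before and (12.4, 3.1) after, so it travelled √(0.2² + 1.8²) ≈ 1.8 units.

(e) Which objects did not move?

the yellow sphere and the purple capsule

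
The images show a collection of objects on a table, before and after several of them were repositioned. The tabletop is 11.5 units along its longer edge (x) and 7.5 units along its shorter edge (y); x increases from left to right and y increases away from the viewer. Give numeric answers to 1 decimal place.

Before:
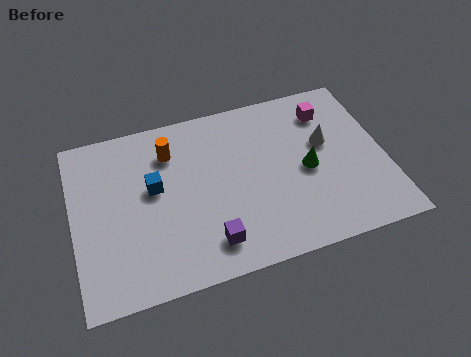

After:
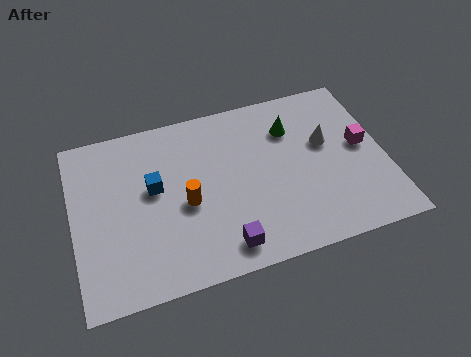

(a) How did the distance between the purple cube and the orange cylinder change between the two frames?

-1.9

Before: roughly 4.4 units apart; after: 2.5. That's 1.9 units closer together.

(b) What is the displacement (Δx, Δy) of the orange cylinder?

(0.4, -2.4)

From the two frames, the orange cylinder sits at roughly (3.7, 5.7) before and (4.1, 3.3) after.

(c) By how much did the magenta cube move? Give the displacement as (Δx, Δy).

(1.1, -1.9)

The magenta cube started near (9.6, 5.9) and ended near (10.7, 4.0).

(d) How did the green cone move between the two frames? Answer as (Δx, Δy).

(-0.4, 2.0)

The green cone was at about (8.6, 3.5) and moved to about (8.2, 5.5).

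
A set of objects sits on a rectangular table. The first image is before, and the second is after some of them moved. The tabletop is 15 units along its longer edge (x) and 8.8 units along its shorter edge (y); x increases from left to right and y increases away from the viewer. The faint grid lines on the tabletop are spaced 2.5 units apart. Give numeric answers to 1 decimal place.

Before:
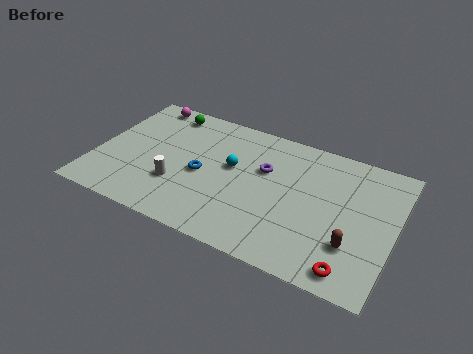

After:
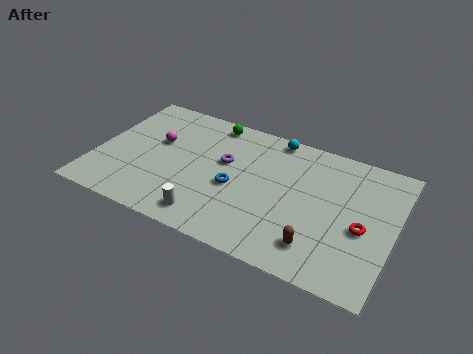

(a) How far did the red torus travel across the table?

2.7

From (13.2, 1.1) to (13.5, 3.8), the red torus covered √(0.3² + 2.7²) ≈ 2.7 units.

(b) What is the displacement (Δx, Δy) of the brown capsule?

(-1.6, -0.8)

From the two frames, the brown capsule sits at roughly (13.1, 2.6) before and (11.5, 1.8) after.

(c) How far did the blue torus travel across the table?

1.7

The blue torus was near (5.4, 4.0) before and (7.1, 3.8) after, so it travelled √(1.7² + 0.2²) ≈ 1.7 units.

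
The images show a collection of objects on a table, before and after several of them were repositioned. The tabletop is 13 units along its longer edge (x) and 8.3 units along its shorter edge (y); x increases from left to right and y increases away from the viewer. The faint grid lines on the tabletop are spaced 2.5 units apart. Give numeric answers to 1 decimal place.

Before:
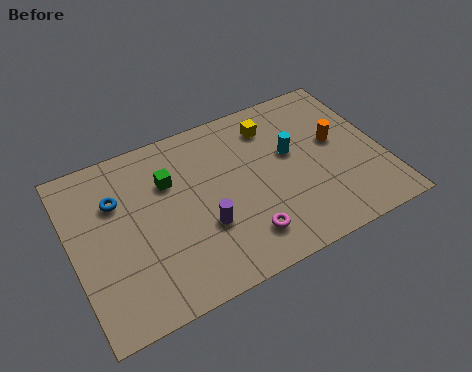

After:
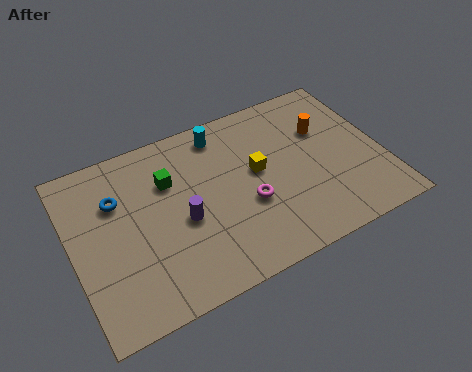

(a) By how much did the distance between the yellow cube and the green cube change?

-0.8

Before: roughly 4.6 units apart; after: 3.8. That's 0.8 units closer together.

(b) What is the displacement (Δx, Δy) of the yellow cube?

(-0.9, -2.0)

From the two frames, the yellow cube sits at roughly (8.7, 6.6) before and (7.8, 4.6) after.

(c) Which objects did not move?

the blue torus and the green cube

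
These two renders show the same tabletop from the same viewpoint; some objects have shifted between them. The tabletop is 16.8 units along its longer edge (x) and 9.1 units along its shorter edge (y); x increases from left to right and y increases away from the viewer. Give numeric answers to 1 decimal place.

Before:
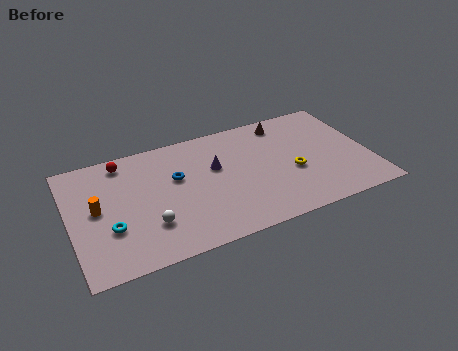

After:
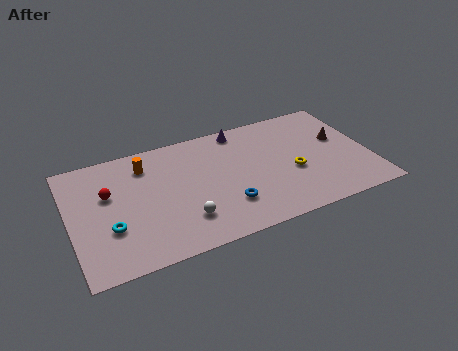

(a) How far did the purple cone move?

3.0

From (8.2, 5.6) to (9.9, 8.1), the purple cone covered √(1.7² + 2.5²) ≈ 3.0 units.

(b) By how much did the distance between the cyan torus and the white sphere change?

+1.9

They were about 2.2 units apart before and 4.1 after — 1.9 units further apart.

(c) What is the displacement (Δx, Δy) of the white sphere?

(1.9, -0.3)

The white sphere started near (4.2, 2.6) and ended near (6.1, 2.3).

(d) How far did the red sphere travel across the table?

2.4

The red sphere moved from about (3.2, 7.9) to (2.2, 5.7), a distance of √(1.0² + 2.2²) ≈ 2.4.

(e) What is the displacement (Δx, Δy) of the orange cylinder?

(2.9, 2.4)

From the two frames, the orange cylinder sits at roughly (1.5, 4.8) before and (4.4, 7.2) after.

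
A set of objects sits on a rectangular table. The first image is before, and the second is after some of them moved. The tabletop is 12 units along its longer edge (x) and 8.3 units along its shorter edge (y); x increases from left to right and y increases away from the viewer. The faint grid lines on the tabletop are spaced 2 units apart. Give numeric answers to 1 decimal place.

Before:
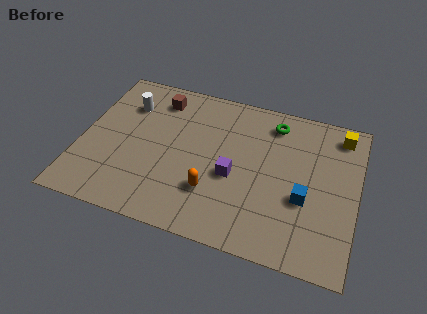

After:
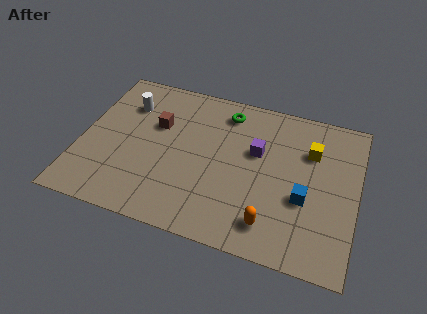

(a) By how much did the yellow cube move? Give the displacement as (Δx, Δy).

(-1.2, -1.3)

The yellow cube started near (11.1, 7.1) and ended near (9.9, 5.8).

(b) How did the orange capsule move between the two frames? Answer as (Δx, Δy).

(2.6, -0.9)

From the two frames, the orange capsule sits at roughly (5.9, 2.4) before and (8.5, 1.5) after.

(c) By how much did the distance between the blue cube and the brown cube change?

-0.7

They were about 7.6 units apart before and 6.9 after — 0.7 units closer together.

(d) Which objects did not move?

the white cylinder and the blue cube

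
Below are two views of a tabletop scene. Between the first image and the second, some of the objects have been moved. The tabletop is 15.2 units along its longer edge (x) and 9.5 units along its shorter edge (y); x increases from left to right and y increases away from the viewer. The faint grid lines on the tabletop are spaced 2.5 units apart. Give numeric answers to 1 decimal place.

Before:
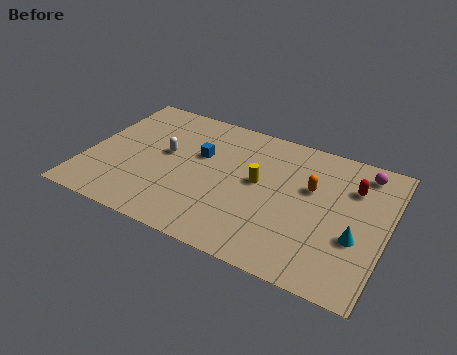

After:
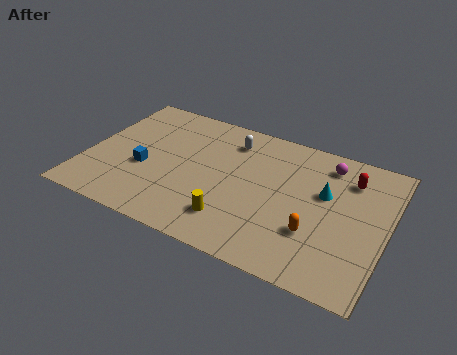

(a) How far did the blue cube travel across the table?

3.3

From (5.6, 5.9) to (3.0, 3.8), the blue cube covered √(2.6² + 2.1²) ≈ 3.3 units.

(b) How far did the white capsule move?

3.9

From (3.9, 5.3) to (7.0, 7.6), the white capsule covered √(3.1² + 2.3²) ≈ 3.9 units.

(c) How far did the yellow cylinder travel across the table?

3.2

From (8.7, 5.2) to (7.8, 2.1), the yellow cylinder covered √(0.9² + 3.1²) ≈ 3.2 units.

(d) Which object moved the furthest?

the white capsule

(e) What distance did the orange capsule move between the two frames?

2.9

The orange capsule was near (11.3, 5.9) before and (11.8, 3.0) after, so it travelled √(0.5² + 2.9²) ≈ 2.9 units.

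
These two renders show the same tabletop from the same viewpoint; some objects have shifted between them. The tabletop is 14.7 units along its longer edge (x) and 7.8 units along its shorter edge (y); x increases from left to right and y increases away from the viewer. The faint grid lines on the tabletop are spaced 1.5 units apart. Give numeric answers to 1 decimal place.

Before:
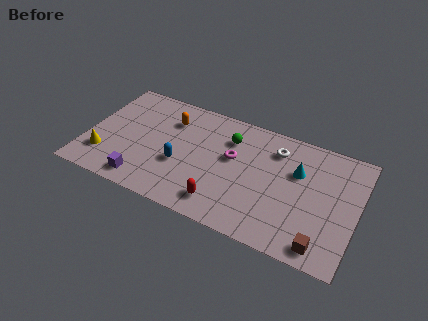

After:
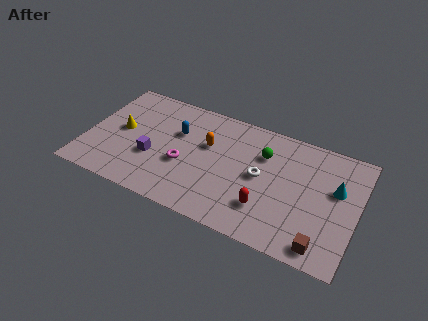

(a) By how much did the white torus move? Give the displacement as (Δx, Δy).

(-0.6, -2.1)

The white torus started near (10.1, 6.1) and ended near (9.5, 4.0).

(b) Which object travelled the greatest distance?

the magenta torus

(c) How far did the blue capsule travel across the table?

2.1

The blue capsule was near (5.2, 3.0) before and (4.8, 5.1) after, so it travelled √(0.4² + 2.1²) ≈ 2.1 units.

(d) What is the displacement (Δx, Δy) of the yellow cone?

(0.7, 2.1)

The yellow cone started near (1.1, 2.0) and ended near (1.8, 4.1).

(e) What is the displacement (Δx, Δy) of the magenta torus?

(-2.5, -1.5)

The magenta torus started near (7.9, 4.6) and ended near (5.4, 3.1).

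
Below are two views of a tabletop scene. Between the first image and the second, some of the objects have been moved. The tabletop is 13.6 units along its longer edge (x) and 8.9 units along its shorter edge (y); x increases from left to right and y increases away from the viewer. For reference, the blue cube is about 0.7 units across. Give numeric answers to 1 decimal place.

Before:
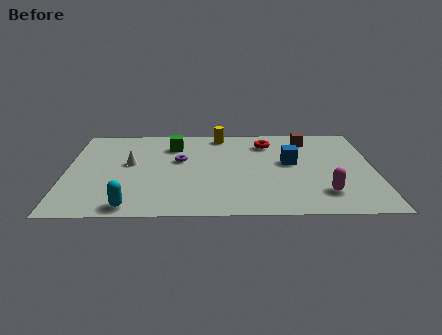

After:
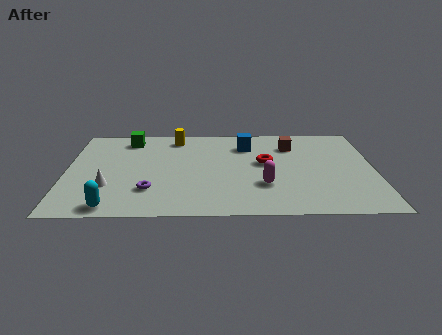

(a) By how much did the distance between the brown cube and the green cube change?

+1.3

They were about 6.0 units apart before and 7.3 after — 1.3 units further apart.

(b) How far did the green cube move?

2.1

From (4.7, 6.8) to (2.7, 7.5), the green cube covered √(2.0² + 0.7²) ≈ 2.1 units.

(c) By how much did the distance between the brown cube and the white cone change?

+0.8

Before: roughly 8.2 units apart; after: 9.0. That's 0.8 units further apart.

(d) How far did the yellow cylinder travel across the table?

2.0

The yellow cylinder moved from about (6.8, 7.9) to (4.8, 7.6), a distance of √(2.0² + 0.3²) ≈ 2.0.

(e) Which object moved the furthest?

the purple torus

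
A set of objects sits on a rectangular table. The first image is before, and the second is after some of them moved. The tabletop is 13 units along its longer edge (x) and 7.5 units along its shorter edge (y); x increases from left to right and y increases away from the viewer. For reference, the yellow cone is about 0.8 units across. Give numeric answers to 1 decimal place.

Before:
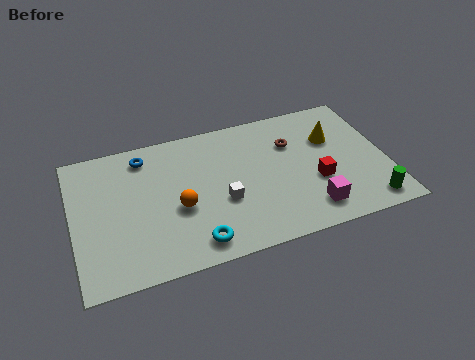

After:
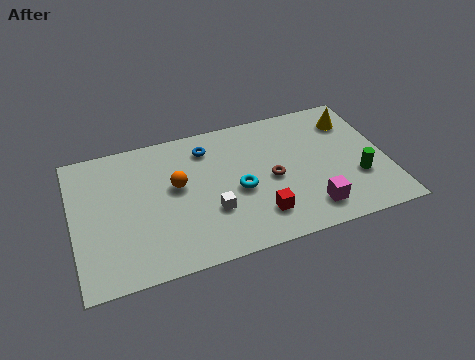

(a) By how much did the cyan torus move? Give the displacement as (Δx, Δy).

(2.0, 2.2)

From the two frames, the cyan torus sits at roughly (4.8, 1.1) before and (6.8, 3.3) after.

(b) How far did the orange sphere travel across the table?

1.2

The orange sphere moved from about (4.3, 3.1) to (4.3, 4.3), a distance of √(0.0² + 1.2²) ≈ 1.2.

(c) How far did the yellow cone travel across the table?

1.2

The yellow cone moved from about (10.9, 5.0) to (11.8, 5.8), a distance of √(0.9² + 0.8²) ≈ 1.2.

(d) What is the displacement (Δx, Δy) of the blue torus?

(2.6, -0.3)

From the two frames, the blue torus sits at roughly (3.1, 6.3) before and (5.7, 6.0) after.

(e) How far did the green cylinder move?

1.5

From (12.0, 1.0) to (11.7, 2.5), the green cylinder covered √(0.3² + 1.5²) ≈ 1.5 units.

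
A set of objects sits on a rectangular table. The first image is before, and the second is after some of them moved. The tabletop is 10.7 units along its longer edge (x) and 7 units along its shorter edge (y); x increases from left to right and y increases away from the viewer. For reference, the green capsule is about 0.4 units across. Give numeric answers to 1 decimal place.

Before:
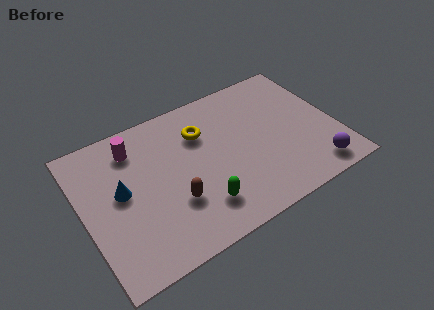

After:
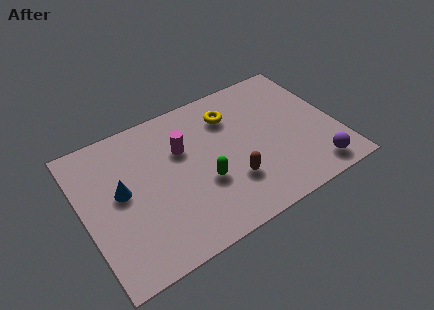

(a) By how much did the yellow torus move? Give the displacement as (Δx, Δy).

(1.3, 0.3)

The yellow torus started near (5.2, 5.0) and ended near (6.5, 5.3).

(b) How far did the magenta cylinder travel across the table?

2.1

The magenta cylinder was near (2.4, 5.6) before and (4.3, 4.6) after, so it travelled √(1.9² + 1.0²) ≈ 2.1 units.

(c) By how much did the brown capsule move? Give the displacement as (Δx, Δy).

(2.4, -0.2)

The brown capsule was at about (3.6, 2.3) and moved to about (6.0, 2.1).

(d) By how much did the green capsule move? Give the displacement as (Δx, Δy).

(0.3, 1.0)

From the two frames, the green capsule sits at roughly (4.6, 1.6) before and (4.9, 2.6) after.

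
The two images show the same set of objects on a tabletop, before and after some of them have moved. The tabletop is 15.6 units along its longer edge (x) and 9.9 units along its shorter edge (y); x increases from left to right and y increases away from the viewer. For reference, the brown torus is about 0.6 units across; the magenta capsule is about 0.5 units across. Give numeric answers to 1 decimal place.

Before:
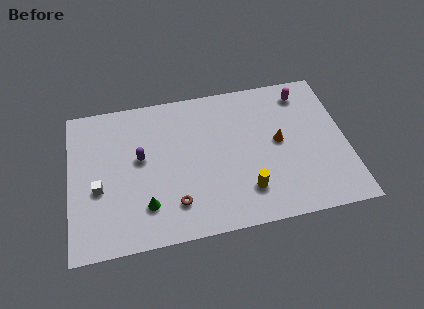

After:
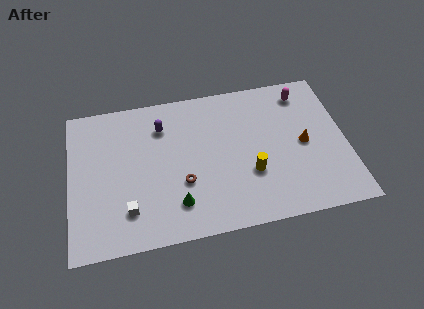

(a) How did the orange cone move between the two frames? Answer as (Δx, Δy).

(1.4, -0.4)

The orange cone was at about (11.8, 5.2) and moved to about (13.2, 4.8).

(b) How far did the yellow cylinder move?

1.1

The yellow cylinder was near (9.8, 2.3) before and (10.1, 3.4) after, so it travelled √(0.3² + 1.1²) ≈ 1.1 units.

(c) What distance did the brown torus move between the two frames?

1.4

The brown torus was near (5.8, 2.2) before and (6.3, 3.5) after, so it travelled √(0.5² + 1.3²) ≈ 1.4 units.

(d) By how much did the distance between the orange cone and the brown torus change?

+0.3

The distance was about 6.7 in the first image and 7.0 in the second, so they moved 0.3 units further apart.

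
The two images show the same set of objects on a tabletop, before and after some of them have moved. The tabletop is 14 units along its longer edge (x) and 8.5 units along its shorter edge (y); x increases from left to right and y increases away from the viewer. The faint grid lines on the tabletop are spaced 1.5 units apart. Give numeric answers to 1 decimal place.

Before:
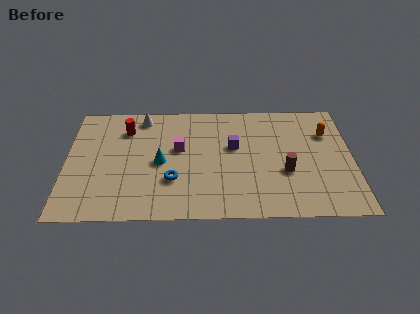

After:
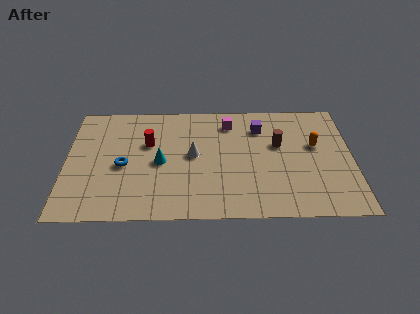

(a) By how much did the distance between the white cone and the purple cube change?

-1.2

Before: roughly 5.1 units apart; after: 3.9. That's 1.2 units closer together.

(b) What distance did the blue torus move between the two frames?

2.6

From (5.2, 2.7) to (2.8, 3.8), the blue torus covered √(2.4² + 1.1²) ≈ 2.6 units.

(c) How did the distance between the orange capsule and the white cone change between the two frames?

-3.2

They were about 9.2 units apart before and 6.0 after — 3.2 units closer together.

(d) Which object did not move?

the cyan cone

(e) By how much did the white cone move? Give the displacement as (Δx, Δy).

(2.5, -2.9)

From the two frames, the white cone sits at roughly (3.7, 7.4) before and (6.2, 4.5) after.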